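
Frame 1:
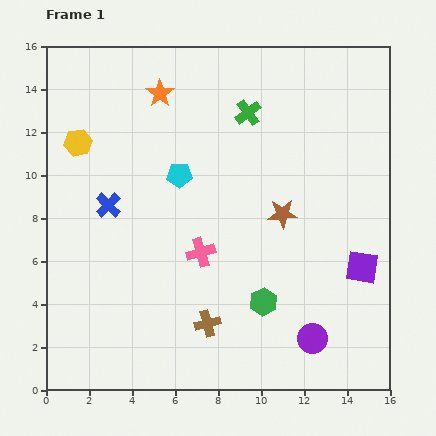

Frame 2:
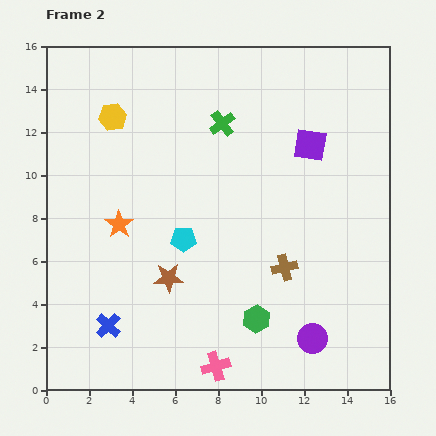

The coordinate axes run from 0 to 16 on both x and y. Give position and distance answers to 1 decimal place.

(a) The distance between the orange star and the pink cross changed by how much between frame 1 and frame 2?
+0.4

Distance in frame 1: 7.6. Distance in frame 2: 8.0.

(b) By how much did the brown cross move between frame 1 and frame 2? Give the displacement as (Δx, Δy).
(3.6, 2.6)

The brown cross was at (7.5, 3.1) in frame 1 and (11.1, 5.7) in frame 2.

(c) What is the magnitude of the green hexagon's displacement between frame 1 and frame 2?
0.9

The green hexagon moved from (10.1, 4.1) to (9.8, 3.3), a distance of √(0.3² + 0.8²) ≈ 0.9.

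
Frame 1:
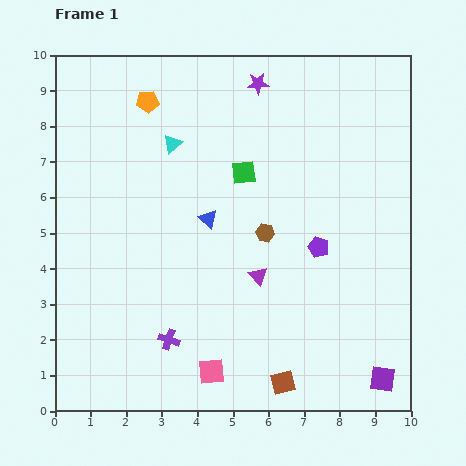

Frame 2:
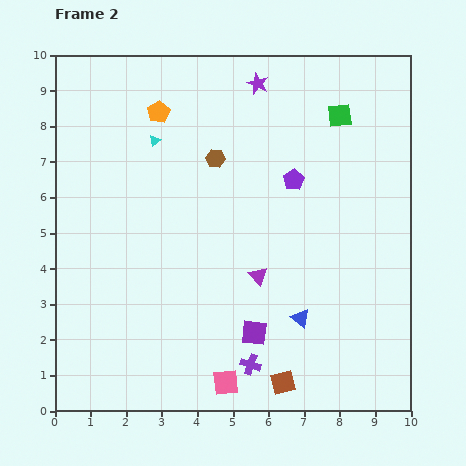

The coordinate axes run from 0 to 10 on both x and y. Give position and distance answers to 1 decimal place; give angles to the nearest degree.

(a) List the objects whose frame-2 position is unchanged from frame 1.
the purple star, the brown square, the purple triangle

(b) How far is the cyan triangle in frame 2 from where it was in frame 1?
0.5

The cyan triangle moved from (3.3, 7.5) to (2.8, 7.6), a distance of √(0.5² + 0.1²) ≈ 0.5.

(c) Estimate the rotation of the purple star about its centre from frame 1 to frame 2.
27° clockwise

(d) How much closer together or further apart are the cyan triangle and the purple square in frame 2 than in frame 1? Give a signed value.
-2.8

Distance in frame 1: 8.9. Distance in frame 2: 6.1.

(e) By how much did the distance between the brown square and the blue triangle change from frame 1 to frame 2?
-3.2

Distance in frame 1: 5.1. Distance in frame 2: 1.9.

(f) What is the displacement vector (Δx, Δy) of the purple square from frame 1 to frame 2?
(-3.6, 1.3)

The purple square was at (9.2, 0.9) in frame 1 and (5.6, 2.2) in frame 2.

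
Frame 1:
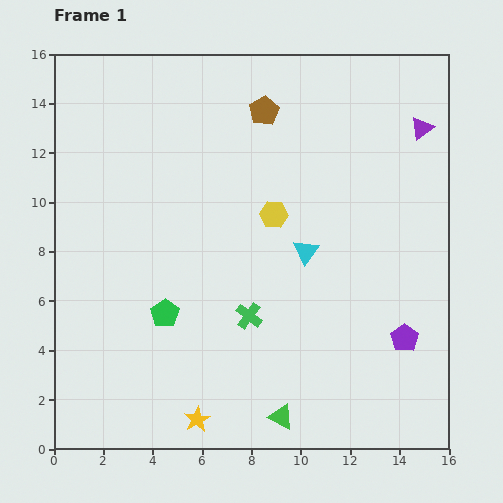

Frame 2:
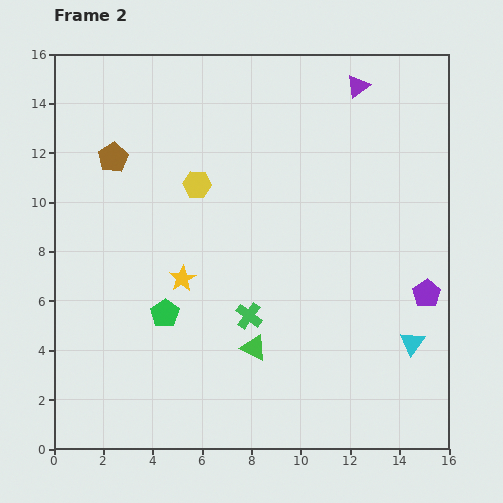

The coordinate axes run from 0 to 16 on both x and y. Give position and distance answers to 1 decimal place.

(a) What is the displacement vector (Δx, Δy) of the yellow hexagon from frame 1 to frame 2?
(-3.1, 1.2)

The yellow hexagon was at (8.9, 9.5) in frame 1 and (5.8, 10.7) in frame 2.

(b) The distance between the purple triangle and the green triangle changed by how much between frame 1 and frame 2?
-1.6

Distance in frame 1: 13.0. Distance in frame 2: 11.4.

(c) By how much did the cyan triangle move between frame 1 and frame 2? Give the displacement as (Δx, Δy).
(4.3, -3.7)

The cyan triangle was at (10.2, 8.0) in frame 1 and (14.5, 4.3) in frame 2.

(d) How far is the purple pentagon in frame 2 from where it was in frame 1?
2.0

The purple pentagon moved from (14.2, 4.5) to (15.1, 6.3), a distance of √(0.9² + 1.8²) ≈ 2.0.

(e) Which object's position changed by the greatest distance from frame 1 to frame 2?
the brown pentagon

(moved 6.4; next 5.7)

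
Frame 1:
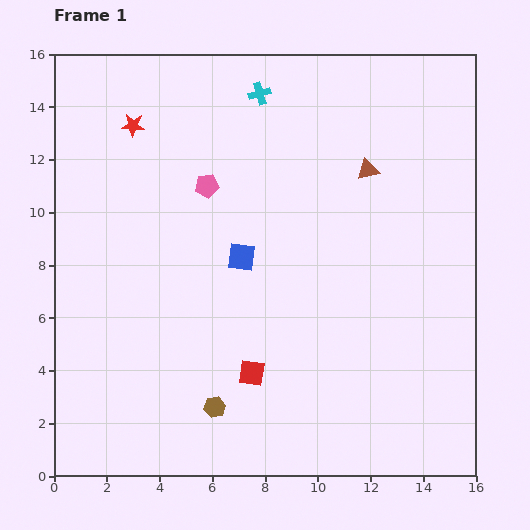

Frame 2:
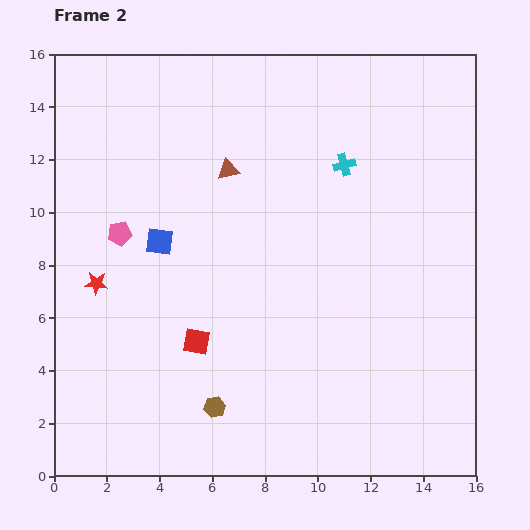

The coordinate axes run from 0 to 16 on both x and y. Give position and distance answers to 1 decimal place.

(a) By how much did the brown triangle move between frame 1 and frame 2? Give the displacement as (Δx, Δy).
(-5.3, 0.0)

The brown triangle was at (11.9, 11.6) in frame 1 and (6.6, 11.6) in frame 2.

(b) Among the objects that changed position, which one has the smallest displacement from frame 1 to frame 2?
the red square

(moved 2.4)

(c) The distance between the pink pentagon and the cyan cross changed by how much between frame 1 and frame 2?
+4.9

Distance in frame 1: 4.0. Distance in frame 2: 8.9.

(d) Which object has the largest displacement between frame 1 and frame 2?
the red star

(moved 6.2; next 5.3)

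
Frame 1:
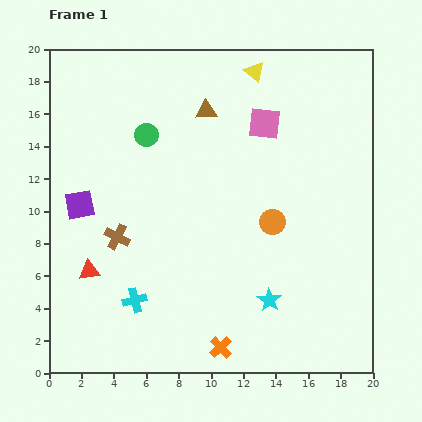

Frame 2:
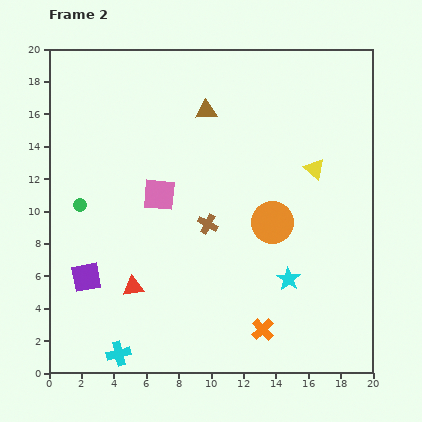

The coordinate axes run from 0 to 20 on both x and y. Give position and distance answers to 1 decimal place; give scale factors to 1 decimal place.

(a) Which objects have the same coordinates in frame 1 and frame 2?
the orange circle, the brown triangle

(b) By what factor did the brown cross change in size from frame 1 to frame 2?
0.8×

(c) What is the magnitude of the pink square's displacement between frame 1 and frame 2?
7.8

The pink square moved from (13.3, 15.4) to (6.8, 11.0), a distance of √(6.5² + 4.4²) ≈ 7.8.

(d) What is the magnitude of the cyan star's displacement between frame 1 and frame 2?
1.8

The cyan star moved from (13.6, 4.5) to (14.8, 5.8), a distance of √(1.2² + 1.3²) ≈ 1.8.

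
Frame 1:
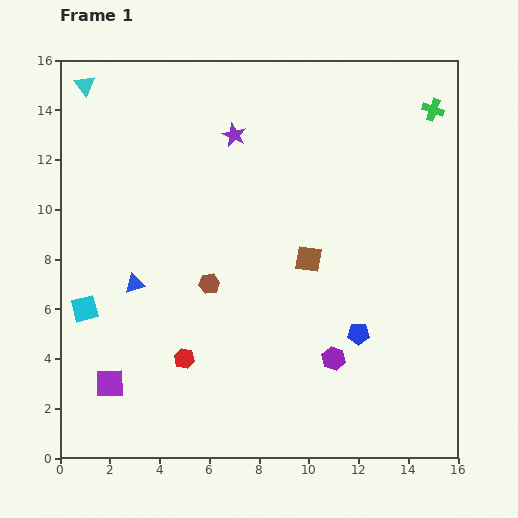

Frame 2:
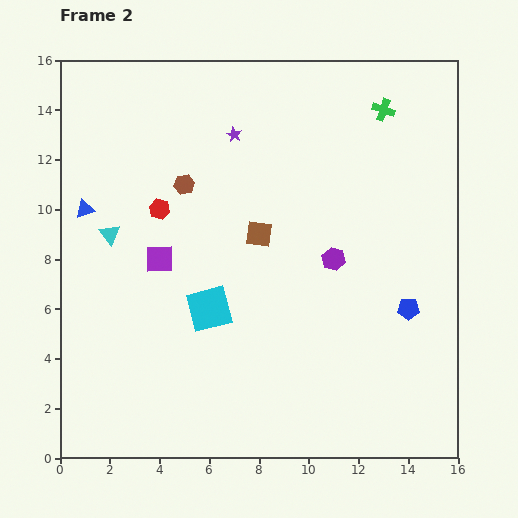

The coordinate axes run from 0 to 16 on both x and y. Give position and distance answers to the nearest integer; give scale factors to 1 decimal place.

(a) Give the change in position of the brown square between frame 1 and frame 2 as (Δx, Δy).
(-2, 1)

The brown square was at (10, 8) in frame 1 and (8, 9) in frame 2.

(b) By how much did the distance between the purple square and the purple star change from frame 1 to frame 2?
-5

Distance in frame 1: 11. Distance in frame 2: 6.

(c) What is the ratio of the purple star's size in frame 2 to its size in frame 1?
0.6×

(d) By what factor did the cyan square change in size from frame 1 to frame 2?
1.7×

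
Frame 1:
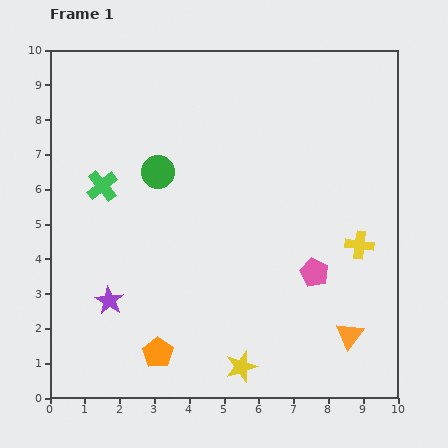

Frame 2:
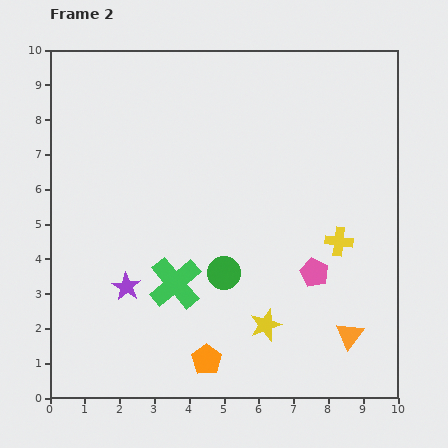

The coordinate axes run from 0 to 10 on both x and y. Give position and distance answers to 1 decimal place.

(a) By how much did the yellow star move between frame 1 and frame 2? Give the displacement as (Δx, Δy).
(0.7, 1.2)

The yellow star was at (5.5, 0.9) in frame 1 and (6.2, 2.1) in frame 2.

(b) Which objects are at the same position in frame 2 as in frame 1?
the orange triangle, the pink pentagon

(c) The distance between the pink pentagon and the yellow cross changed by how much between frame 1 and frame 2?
-0.4

Distance in frame 1: 1.5. Distance in frame 2: 1.1.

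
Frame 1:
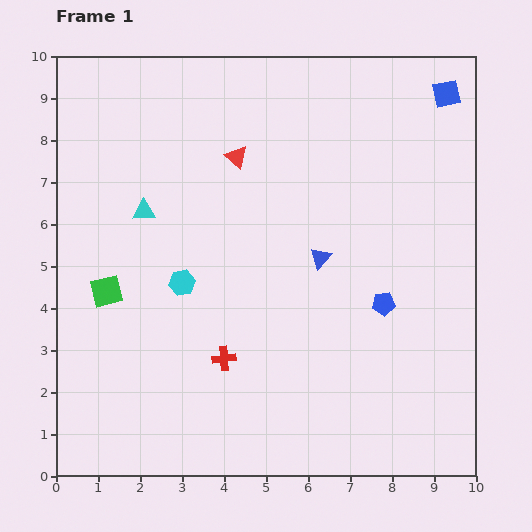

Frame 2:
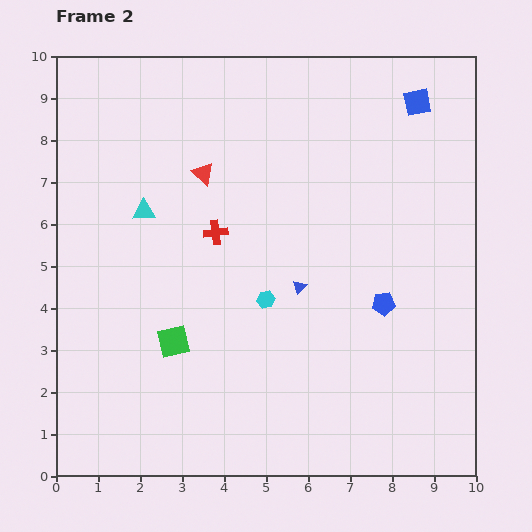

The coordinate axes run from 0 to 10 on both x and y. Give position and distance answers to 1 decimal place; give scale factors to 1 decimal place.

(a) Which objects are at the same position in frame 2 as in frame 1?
the cyan triangle, the blue pentagon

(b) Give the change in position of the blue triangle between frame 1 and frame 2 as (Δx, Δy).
(-0.5, -0.7)

The blue triangle was at (6.3, 5.2) in frame 1 and (5.8, 4.5) in frame 2.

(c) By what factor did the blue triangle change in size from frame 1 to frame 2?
0.6×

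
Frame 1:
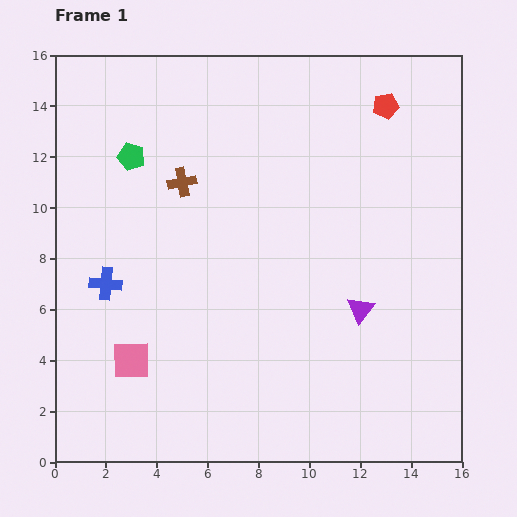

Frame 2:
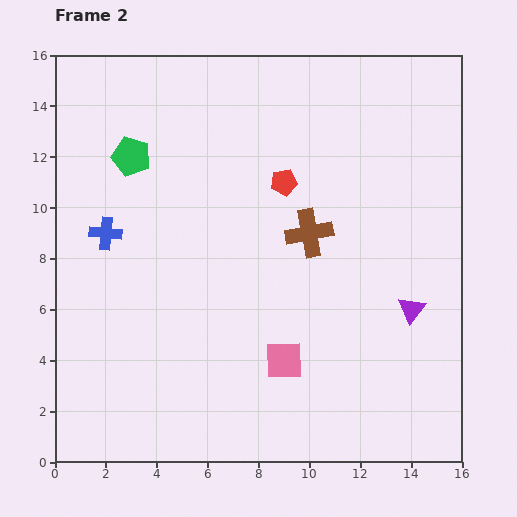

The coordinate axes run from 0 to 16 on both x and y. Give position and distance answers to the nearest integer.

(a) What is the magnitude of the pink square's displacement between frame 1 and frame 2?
6

The pink square moved from (3, 4) to (9, 4), a distance of √(6² + 0²) ≈ 6.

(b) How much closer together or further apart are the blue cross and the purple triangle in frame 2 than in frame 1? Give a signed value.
+2

Distance in frame 1: 10. Distance in frame 2: 12.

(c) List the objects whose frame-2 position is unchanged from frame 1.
the green pentagon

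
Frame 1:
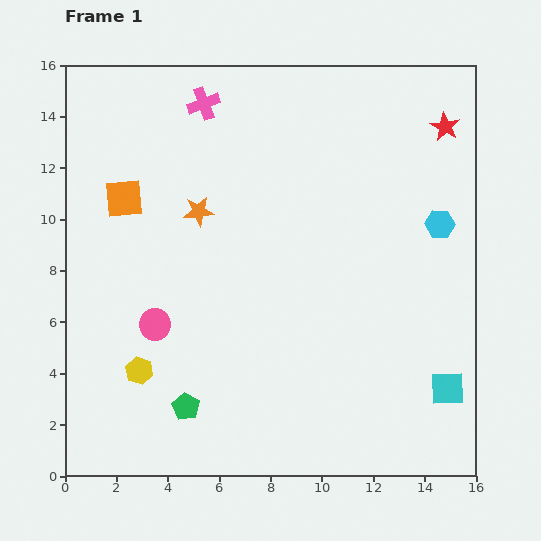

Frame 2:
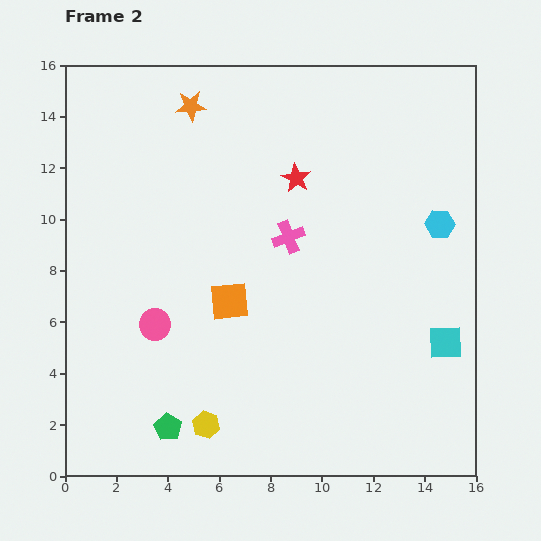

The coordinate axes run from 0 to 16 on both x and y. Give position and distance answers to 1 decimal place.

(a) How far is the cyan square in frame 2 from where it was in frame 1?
1.8

The cyan square moved from (14.9, 3.4) to (14.8, 5.2), a distance of √(0.1² + 1.8²) ≈ 1.8.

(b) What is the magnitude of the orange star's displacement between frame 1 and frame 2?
4.1

The orange star moved from (5.2, 10.3) to (4.9, 14.4), a distance of √(0.3² + 4.1²) ≈ 4.1.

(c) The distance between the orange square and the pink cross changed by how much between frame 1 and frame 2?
-1.4

Distance in frame 1: 4.8. Distance in frame 2: 3.4.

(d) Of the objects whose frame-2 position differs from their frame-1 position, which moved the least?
the green pentagon

(moved 1.1)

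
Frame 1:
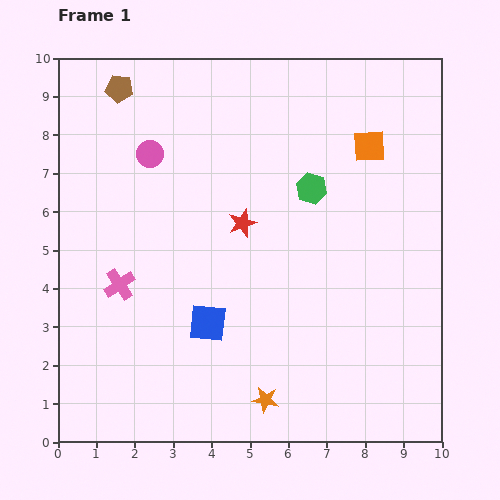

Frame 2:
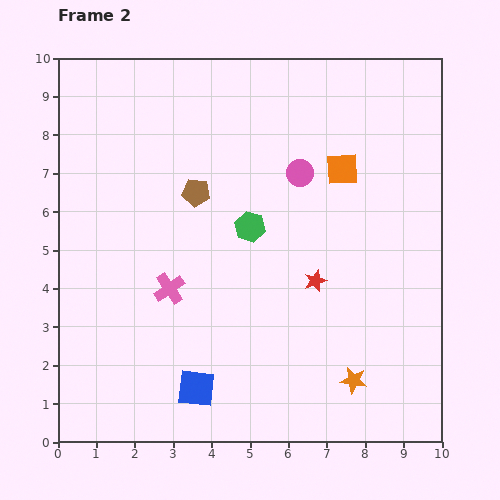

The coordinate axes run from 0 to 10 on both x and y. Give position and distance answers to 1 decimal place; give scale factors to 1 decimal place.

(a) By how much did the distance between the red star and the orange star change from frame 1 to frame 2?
-1.8

Distance in frame 1: 4.6. Distance in frame 2: 2.8.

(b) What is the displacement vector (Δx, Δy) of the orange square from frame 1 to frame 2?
(-0.7, -0.6)

The orange square was at (8.1, 7.7) in frame 1 and (7.4, 7.1) in frame 2.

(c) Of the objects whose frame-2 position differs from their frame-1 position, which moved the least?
the orange square

(moved 0.9)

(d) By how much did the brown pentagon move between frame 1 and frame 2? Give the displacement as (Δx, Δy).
(2.0, -2.7)

The brown pentagon was at (1.6, 9.2) in frame 1 and (3.6, 6.5) in frame 2.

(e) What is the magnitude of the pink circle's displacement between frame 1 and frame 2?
3.9

The pink circle moved from (2.4, 7.5) to (6.3, 7.0), a distance of √(3.9² + 0.5²) ≈ 3.9.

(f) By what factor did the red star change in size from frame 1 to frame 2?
0.8×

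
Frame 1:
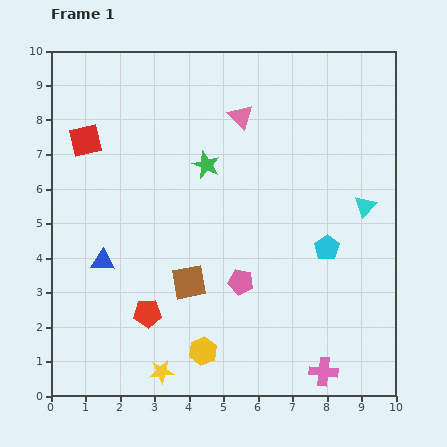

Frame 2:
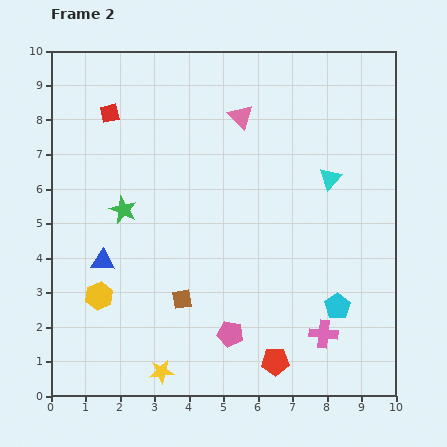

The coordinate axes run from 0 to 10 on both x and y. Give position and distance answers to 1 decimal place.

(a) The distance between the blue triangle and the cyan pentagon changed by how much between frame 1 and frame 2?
+0.4

Distance in frame 1: 6.5. Distance in frame 2: 6.9.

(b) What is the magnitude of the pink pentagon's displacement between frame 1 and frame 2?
1.5

The pink pentagon moved from (5.5, 3.3) to (5.2, 1.8), a distance of √(0.3² + 1.5²) ≈ 1.5.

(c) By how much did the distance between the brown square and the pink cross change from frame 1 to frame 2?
-0.5

Distance in frame 1: 4.7. Distance in frame 2: 4.2.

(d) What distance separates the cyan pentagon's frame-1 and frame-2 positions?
1.7

The cyan pentagon moved from (8.0, 4.3) to (8.3, 2.6), a distance of √(0.3² + 1.7²) ≈ 1.7.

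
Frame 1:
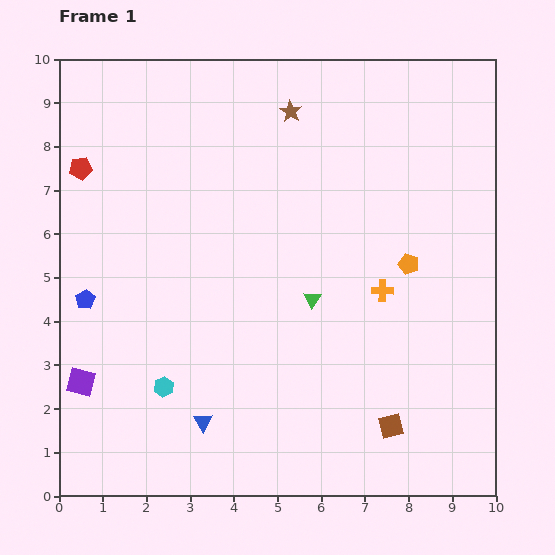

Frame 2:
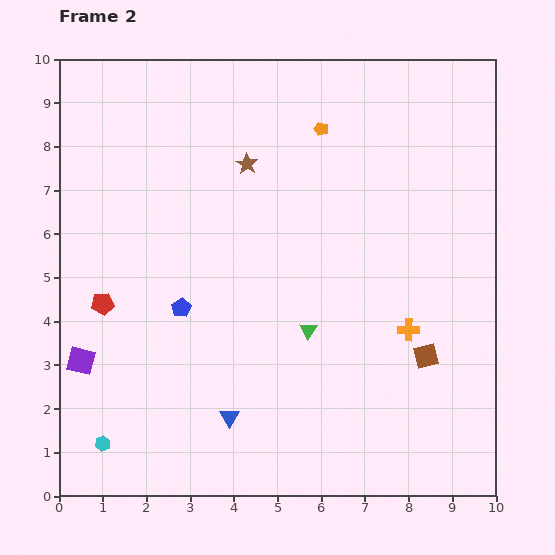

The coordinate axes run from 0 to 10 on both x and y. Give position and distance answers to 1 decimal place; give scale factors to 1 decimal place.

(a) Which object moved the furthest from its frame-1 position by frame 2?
the orange pentagon

(moved 3.7; next 3.1)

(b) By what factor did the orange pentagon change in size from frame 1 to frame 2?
0.7×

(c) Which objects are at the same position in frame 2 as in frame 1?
none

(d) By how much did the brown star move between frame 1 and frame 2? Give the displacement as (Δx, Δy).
(-1.0, -1.2)

The brown star was at (5.3, 8.8) in frame 1 and (4.3, 7.6) in frame 2.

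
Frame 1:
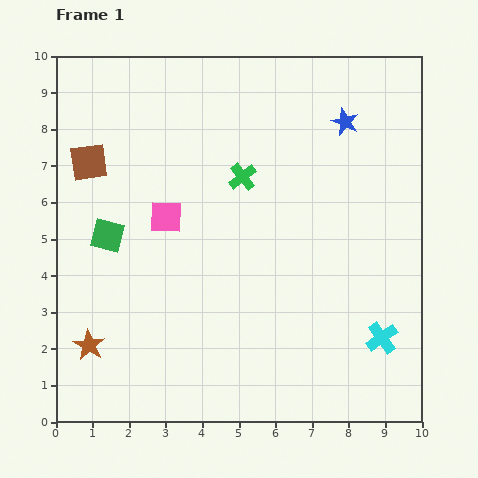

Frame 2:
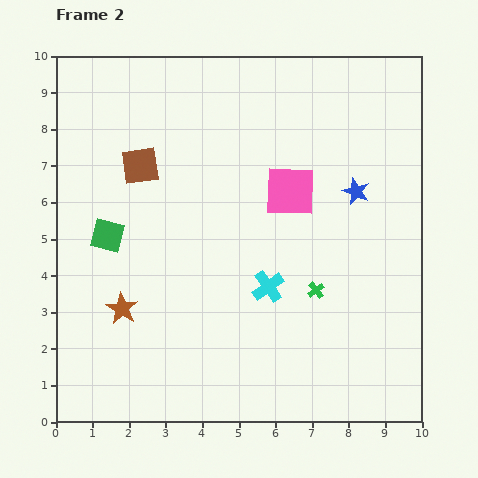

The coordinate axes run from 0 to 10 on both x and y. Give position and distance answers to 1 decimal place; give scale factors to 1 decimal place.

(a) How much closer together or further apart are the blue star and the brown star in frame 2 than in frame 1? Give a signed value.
-2.1

Distance in frame 1: 9.3. Distance in frame 2: 7.2.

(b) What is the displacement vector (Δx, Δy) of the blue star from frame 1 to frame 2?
(0.3, -1.9)

The blue star was at (7.9, 8.2) in frame 1 and (8.2, 6.3) in frame 2.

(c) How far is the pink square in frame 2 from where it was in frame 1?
3.5

The pink square moved from (3.0, 5.6) to (6.4, 6.3), a distance of √(3.4² + 0.7²) ≈ 3.5.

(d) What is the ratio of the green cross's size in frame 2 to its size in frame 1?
0.6×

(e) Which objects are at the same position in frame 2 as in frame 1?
the green square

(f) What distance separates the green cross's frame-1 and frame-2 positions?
3.7

The green cross moved from (5.1, 6.7) to (7.1, 3.6), a distance of √(2.0² + 3.1²) ≈ 3.7.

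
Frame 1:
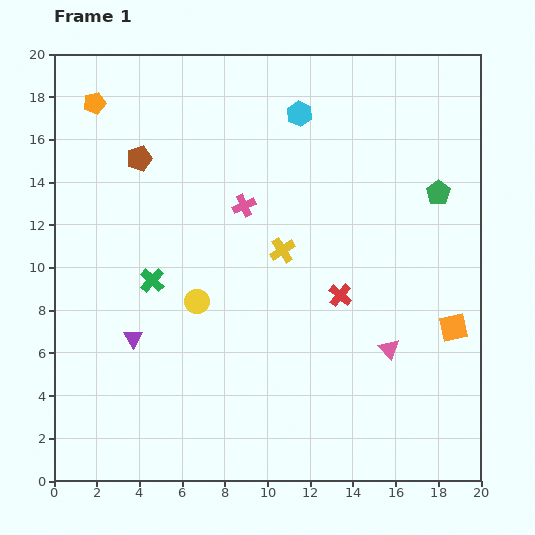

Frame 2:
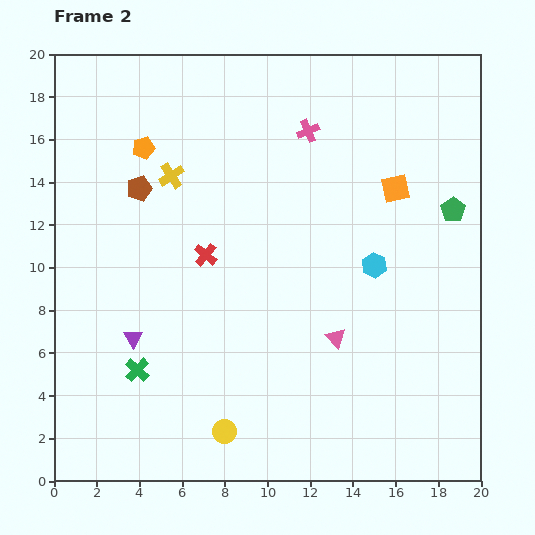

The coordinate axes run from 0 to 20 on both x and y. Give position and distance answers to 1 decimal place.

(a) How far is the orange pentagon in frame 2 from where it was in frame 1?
3.1

The orange pentagon moved from (1.9, 17.7) to (4.2, 15.6), a distance of √(2.3² + 2.1²) ≈ 3.1.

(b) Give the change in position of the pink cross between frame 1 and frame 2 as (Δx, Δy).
(3.0, 3.5)

The pink cross was at (8.9, 12.9) in frame 1 and (11.9, 16.4) in frame 2.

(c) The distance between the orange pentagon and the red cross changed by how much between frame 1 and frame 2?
-8.8

Distance in frame 1: 14.6. Distance in frame 2: 5.8.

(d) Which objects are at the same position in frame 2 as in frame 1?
the purple triangle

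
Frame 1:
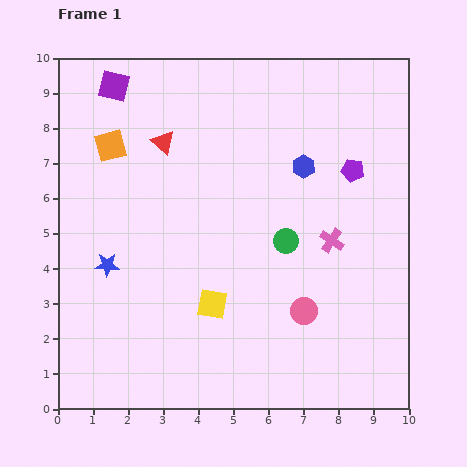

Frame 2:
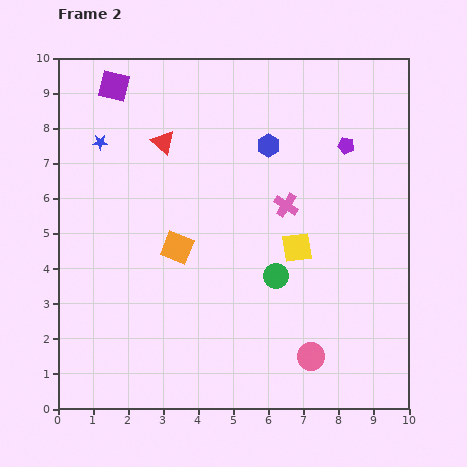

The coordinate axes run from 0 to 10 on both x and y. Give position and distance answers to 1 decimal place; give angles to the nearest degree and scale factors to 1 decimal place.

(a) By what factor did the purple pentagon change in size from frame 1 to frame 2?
0.7×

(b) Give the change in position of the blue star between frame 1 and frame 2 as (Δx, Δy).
(-0.2, 3.5)

The blue star was at (1.4, 4.1) in frame 1 and (1.2, 7.6) in frame 2.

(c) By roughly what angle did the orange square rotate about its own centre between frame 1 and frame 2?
36° clockwise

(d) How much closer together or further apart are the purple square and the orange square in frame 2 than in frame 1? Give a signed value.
+3.2

Distance in frame 1: 1.7. Distance in frame 2: 4.9.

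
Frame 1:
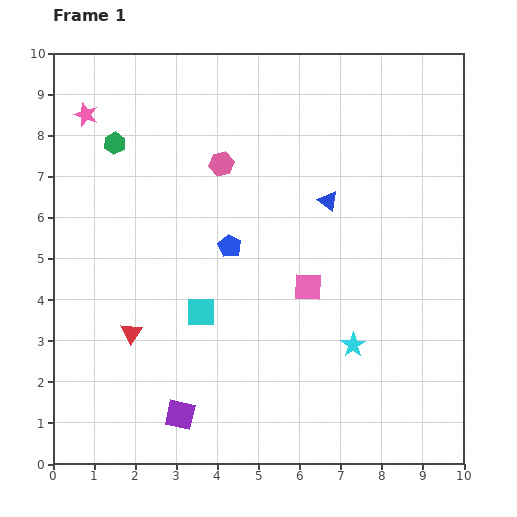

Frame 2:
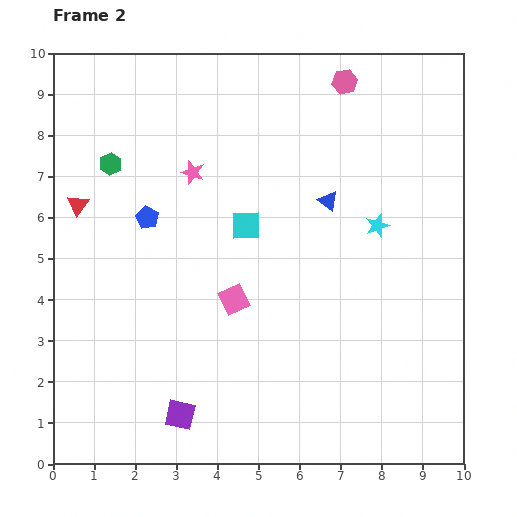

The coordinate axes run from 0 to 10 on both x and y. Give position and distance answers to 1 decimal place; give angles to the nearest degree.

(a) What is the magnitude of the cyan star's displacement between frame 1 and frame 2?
3.0

The cyan star moved from (7.3, 2.9) to (7.9, 5.8), a distance of √(0.6² + 2.9²) ≈ 3.0.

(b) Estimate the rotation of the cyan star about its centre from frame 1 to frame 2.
16° clockwise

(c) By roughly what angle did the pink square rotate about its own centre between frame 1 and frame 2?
27° counter-clockwise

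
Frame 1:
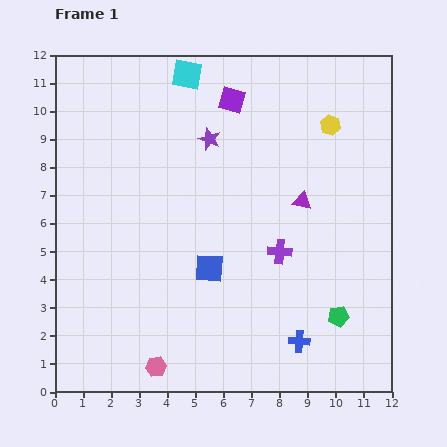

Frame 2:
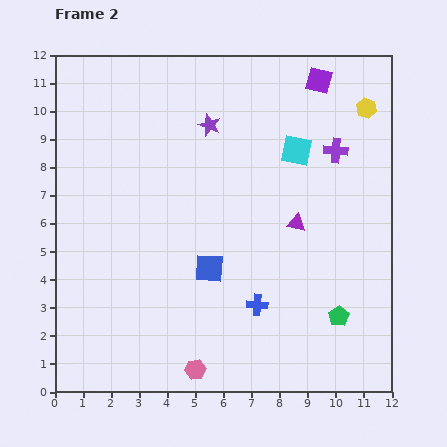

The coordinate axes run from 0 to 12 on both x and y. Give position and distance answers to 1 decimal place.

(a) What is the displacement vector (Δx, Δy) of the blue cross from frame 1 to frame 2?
(-1.5, 1.3)

The blue cross was at (8.7, 1.8) in frame 1 and (7.2, 3.1) in frame 2.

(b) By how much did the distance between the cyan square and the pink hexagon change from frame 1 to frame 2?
-1.9

Distance in frame 1: 10.5. Distance in frame 2: 8.6.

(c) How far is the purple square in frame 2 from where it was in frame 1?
3.2

The purple square moved from (6.3, 10.4) to (9.4, 11.1), a distance of √(3.1² + 0.7²) ≈ 3.2.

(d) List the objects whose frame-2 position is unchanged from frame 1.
the blue square, the green pentagon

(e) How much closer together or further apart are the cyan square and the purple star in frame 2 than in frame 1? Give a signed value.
+0.8

Distance in frame 1: 2.4. Distance in frame 2: 3.2.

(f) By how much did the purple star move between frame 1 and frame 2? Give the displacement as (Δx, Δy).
(0.0, 0.5)

The purple star was at (5.5, 9.0) in frame 1 and (5.5, 9.5) in frame 2.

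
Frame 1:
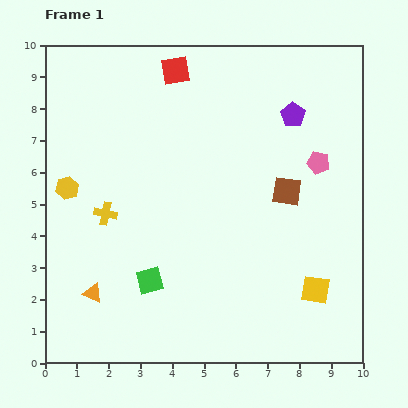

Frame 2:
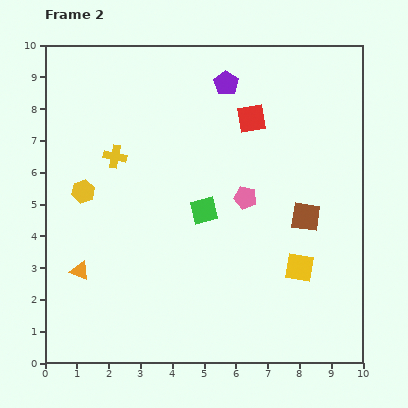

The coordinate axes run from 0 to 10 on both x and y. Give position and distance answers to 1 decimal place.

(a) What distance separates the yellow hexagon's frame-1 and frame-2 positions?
0.5

The yellow hexagon moved from (0.7, 5.5) to (1.2, 5.4), a distance of √(0.5² + 0.1²) ≈ 0.5.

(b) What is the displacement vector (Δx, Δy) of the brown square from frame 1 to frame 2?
(0.6, -0.8)

The brown square was at (7.6, 5.4) in frame 1 and (8.2, 4.6) in frame 2.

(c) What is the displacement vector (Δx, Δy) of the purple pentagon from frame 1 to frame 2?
(-2.1, 1.0)

The purple pentagon was at (7.8, 7.8) in frame 1 and (5.7, 8.8) in frame 2.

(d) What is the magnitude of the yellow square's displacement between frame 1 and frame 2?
0.9

The yellow square moved from (8.5, 2.3) to (8.0, 3.0), a distance of √(0.5² + 0.7²) ≈ 0.9.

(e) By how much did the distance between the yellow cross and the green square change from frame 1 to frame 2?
+0.8

Distance in frame 1: 2.5. Distance in frame 2: 3.3.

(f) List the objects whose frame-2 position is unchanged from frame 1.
none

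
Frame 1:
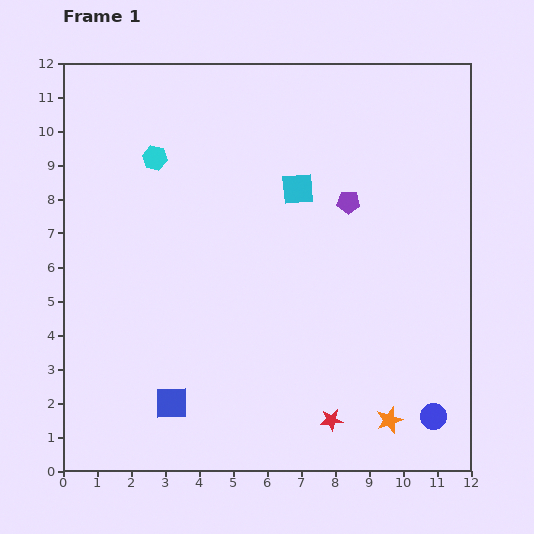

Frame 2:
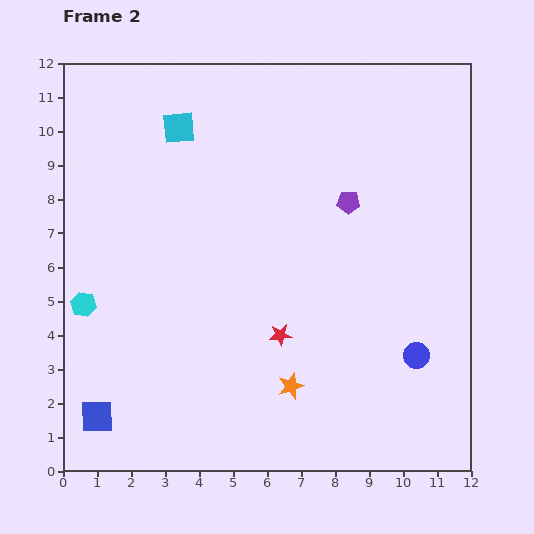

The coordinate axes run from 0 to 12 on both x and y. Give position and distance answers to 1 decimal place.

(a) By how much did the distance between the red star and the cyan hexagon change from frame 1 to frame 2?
-3.4

Distance in frame 1: 9.3. Distance in frame 2: 5.9.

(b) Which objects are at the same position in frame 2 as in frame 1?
the purple pentagon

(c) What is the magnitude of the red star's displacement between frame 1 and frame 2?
2.9

The red star moved from (7.9, 1.5) to (6.4, 4.0), a distance of √(1.5² + 2.5²) ≈ 2.9.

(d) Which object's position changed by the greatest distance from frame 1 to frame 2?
the cyan hexagon

(moved 4.8; next 3.9)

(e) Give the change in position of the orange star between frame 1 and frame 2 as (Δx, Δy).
(-2.9, 1.0)

The orange star was at (9.6, 1.5) in frame 1 and (6.7, 2.5) in frame 2.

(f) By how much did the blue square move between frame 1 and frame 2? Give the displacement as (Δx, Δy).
(-2.2, -0.4)

The blue square was at (3.2, 2.0) in frame 1 and (1.0, 1.6) in frame 2.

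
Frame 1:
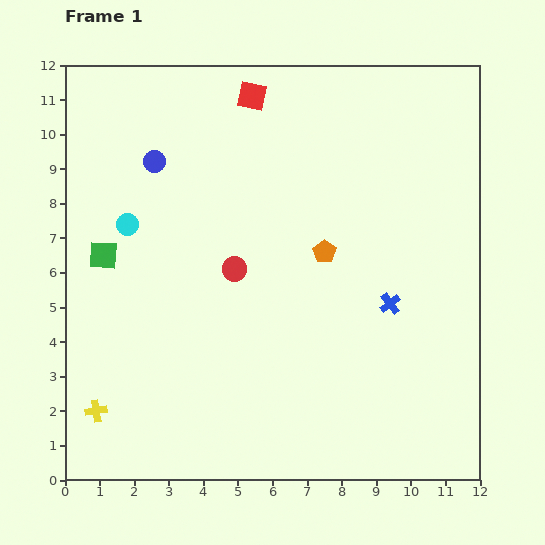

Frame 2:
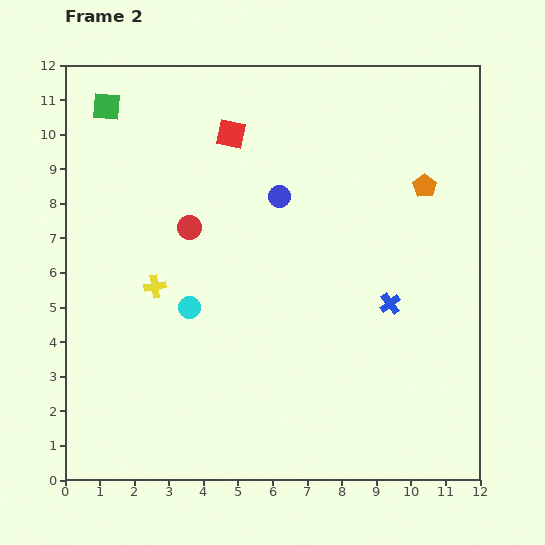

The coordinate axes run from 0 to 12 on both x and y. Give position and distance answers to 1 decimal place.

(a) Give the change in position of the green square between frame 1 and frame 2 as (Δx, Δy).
(0.1, 4.3)

The green square was at (1.1, 6.5) in frame 1 and (1.2, 10.8) in frame 2.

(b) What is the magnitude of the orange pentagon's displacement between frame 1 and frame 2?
3.5

The orange pentagon moved from (7.5, 6.6) to (10.4, 8.5), a distance of √(2.9² + 1.9²) ≈ 3.5.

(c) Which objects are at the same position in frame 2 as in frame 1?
the blue cross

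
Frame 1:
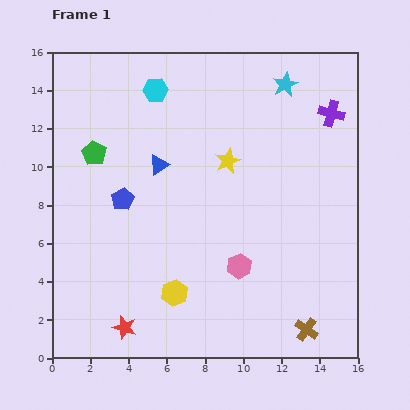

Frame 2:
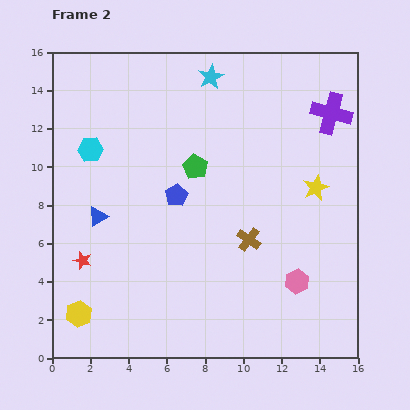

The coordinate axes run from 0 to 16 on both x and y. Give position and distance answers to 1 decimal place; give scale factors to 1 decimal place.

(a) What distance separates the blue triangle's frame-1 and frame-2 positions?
4.2

The blue triangle moved from (5.6, 10.1) to (2.4, 7.4), a distance of √(3.2² + 2.7²) ≈ 4.2.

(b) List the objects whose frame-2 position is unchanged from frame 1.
the purple cross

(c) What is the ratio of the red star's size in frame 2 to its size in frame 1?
0.8×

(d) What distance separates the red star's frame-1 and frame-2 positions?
4.1

The red star moved from (3.8, 1.6) to (1.6, 5.1), a distance of √(2.2² + 3.5²) ≈ 4.1.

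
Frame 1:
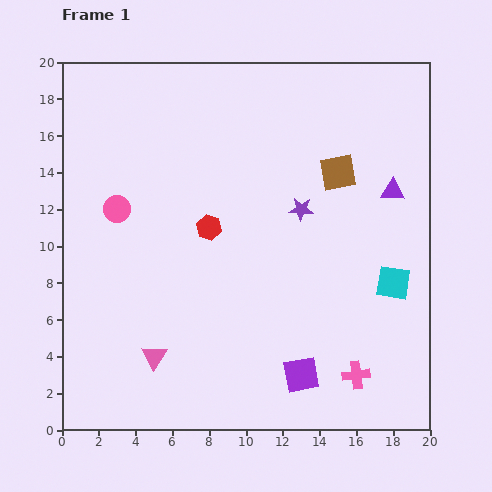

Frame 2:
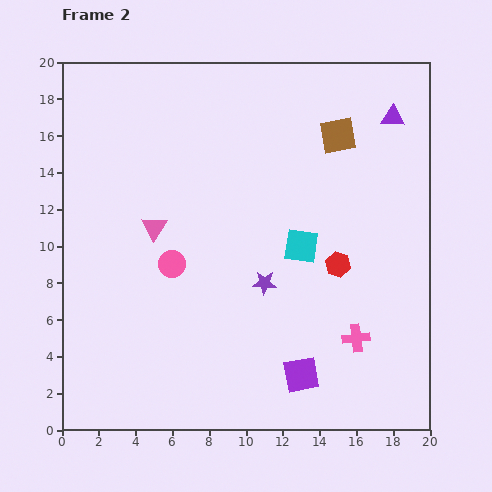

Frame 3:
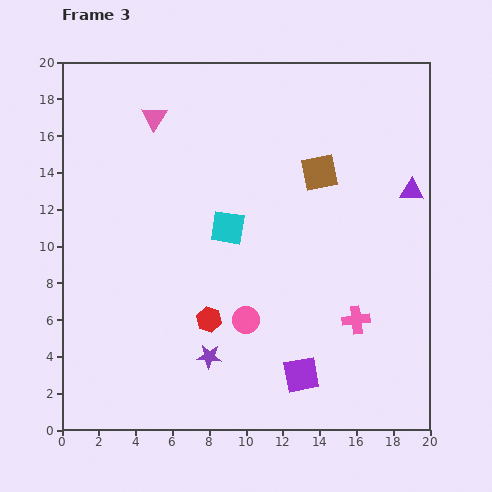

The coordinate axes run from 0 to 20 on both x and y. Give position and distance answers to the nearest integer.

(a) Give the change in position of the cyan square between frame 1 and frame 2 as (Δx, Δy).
(-5, 2)

The cyan square was at (18, 8) in frame 1 and (13, 10) in frame 2.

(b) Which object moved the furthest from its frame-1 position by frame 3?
the pink triangle

(moved 13; next 9)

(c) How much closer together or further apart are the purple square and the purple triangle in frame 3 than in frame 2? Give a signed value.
-3

Distance in frame 2: 15. Distance in frame 3: 12.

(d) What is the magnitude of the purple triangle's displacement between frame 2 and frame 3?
4

The purple triangle moved from (18, 17) to (19, 13), a distance of √(1² + 4²) ≈ 4.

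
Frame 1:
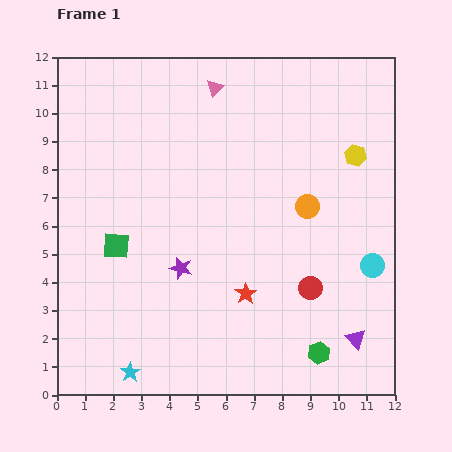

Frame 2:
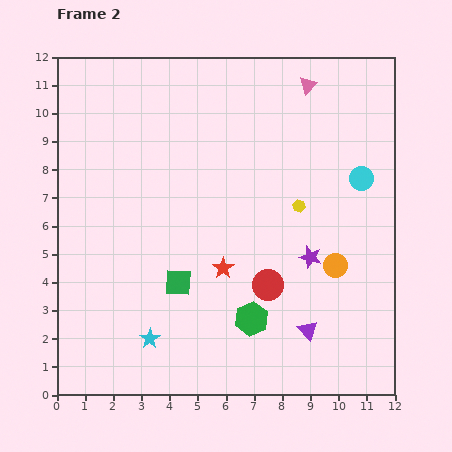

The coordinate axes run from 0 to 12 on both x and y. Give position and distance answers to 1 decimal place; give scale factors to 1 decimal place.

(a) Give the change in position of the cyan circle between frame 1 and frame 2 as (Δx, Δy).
(-0.4, 3.1)

The cyan circle was at (11.2, 4.6) in frame 1 and (10.8, 7.7) in frame 2.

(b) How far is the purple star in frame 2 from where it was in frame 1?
4.6

The purple star moved from (4.4, 4.5) to (9.0, 4.9), a distance of √(4.6² + 0.4²) ≈ 4.6.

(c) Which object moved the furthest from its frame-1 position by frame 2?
the purple star

(moved 4.6; next 3.3)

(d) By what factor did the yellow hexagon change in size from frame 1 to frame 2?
0.6×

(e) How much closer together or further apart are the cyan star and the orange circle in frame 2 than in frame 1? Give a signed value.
-1.5

Distance in frame 1: 8.6. Distance in frame 2: 7.1.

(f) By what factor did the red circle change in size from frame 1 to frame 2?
1.3×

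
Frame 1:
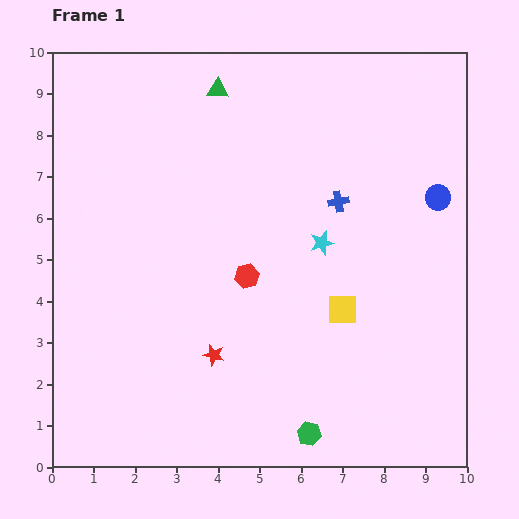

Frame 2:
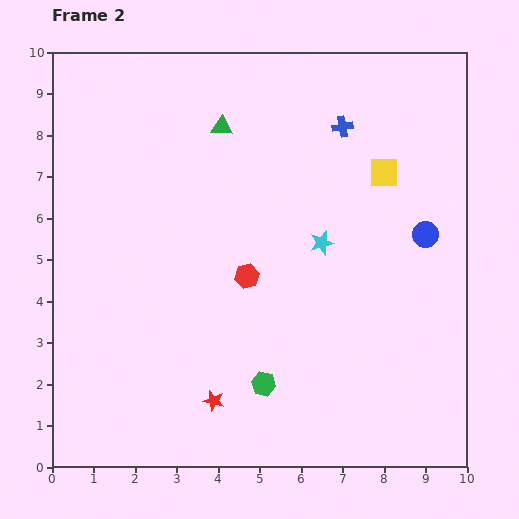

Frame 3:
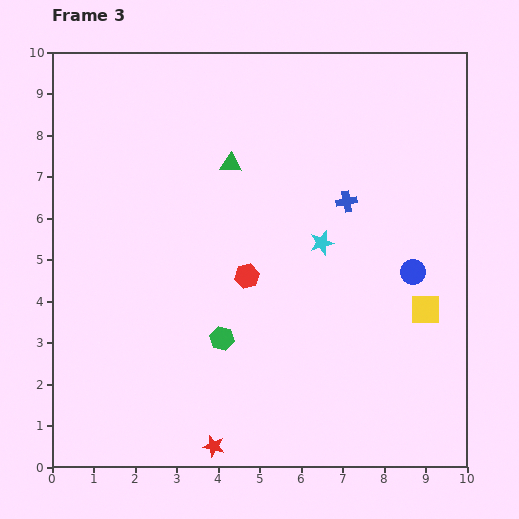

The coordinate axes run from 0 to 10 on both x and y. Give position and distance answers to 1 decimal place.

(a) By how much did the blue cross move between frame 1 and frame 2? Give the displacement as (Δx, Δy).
(0.1, 1.8)

The blue cross was at (6.9, 6.4) in frame 1 and (7.0, 8.2) in frame 2.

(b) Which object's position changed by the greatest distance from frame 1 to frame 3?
the green hexagon

(moved 3.1; next 2.2)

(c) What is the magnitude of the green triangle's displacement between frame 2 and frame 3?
0.9

The green triangle moved from (4.1, 8.2) to (4.3, 7.3), a distance of √(0.2² + 0.9²) ≈ 0.9.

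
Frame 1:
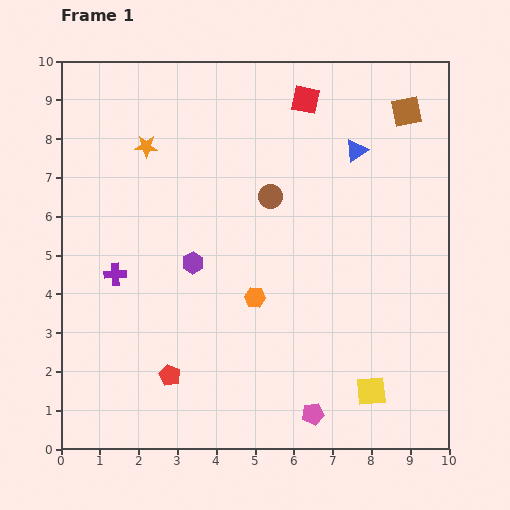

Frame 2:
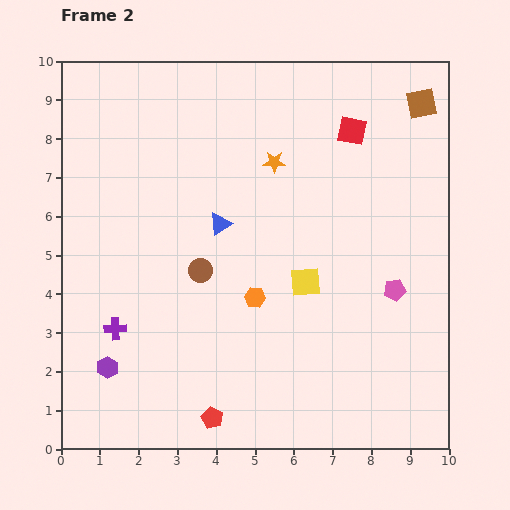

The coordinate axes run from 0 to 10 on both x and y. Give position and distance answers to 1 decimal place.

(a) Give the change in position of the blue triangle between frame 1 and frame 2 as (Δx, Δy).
(-3.5, -1.9)

The blue triangle was at (7.6, 7.7) in frame 1 and (4.1, 5.8) in frame 2.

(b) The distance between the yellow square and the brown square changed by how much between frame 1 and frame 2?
-1.8

Distance in frame 1: 7.3. Distance in frame 2: 5.5.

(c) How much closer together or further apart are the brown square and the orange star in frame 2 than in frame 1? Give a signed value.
-2.7

Distance in frame 1: 6.8. Distance in frame 2: 4.1.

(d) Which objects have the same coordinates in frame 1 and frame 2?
the orange hexagon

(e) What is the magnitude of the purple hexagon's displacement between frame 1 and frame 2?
3.5

The purple hexagon moved from (3.4, 4.8) to (1.2, 2.1), a distance of √(2.2² + 2.7²) ≈ 3.5.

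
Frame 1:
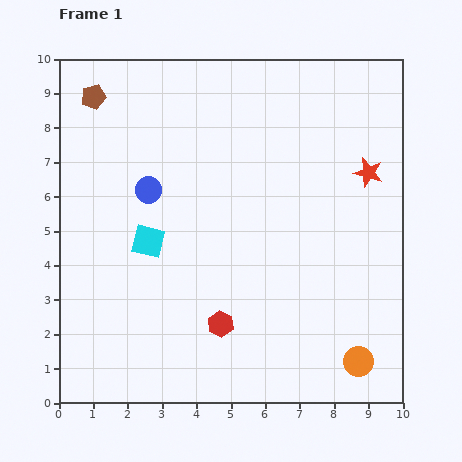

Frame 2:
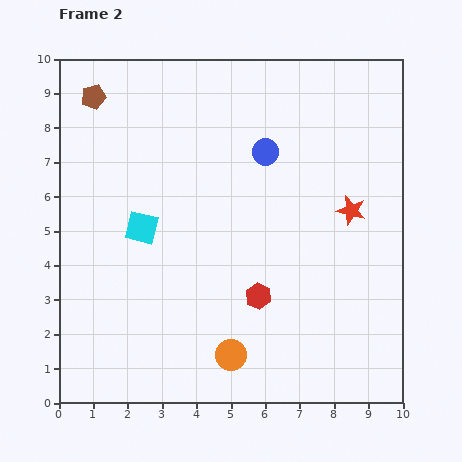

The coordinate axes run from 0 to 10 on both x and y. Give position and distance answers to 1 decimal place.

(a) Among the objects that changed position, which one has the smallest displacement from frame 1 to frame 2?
the cyan square

(moved 0.4)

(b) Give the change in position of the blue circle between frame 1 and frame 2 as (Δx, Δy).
(3.4, 1.1)

The blue circle was at (2.6, 6.2) in frame 1 and (6.0, 7.3) in frame 2.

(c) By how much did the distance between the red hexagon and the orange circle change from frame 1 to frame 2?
-2.2

Distance in frame 1: 4.1. Distance in frame 2: 1.9.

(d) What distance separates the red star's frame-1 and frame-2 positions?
1.2

The red star moved from (9.0, 6.7) to (8.5, 5.6), a distance of √(0.5² + 1.1²) ≈ 1.2.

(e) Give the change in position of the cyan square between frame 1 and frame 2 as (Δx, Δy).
(-0.2, 0.4)

The cyan square was at (2.6, 4.7) in frame 1 and (2.4, 5.1) in frame 2.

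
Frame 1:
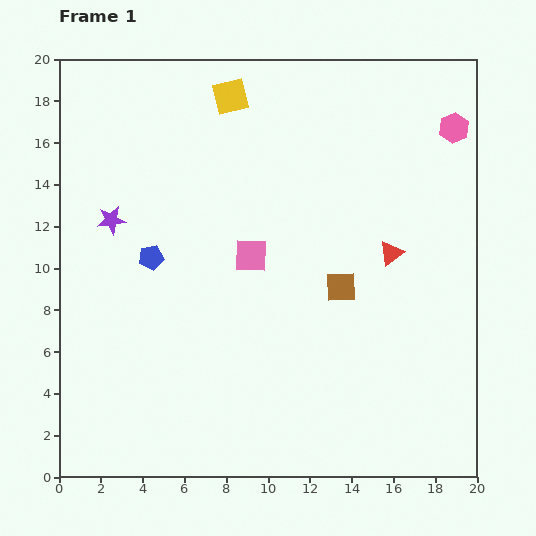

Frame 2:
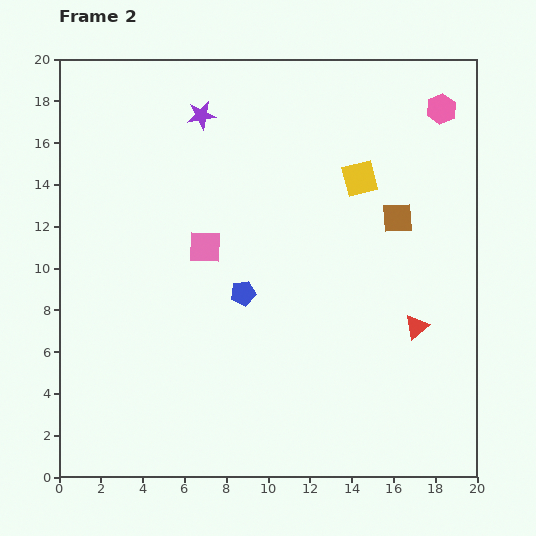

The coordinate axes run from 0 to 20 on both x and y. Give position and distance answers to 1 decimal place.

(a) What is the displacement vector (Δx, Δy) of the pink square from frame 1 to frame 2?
(-2.2, 0.4)

The pink square was at (9.2, 10.6) in frame 1 and (7.0, 11.0) in frame 2.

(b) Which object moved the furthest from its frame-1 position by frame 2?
the yellow square

(moved 7.3; next 6.6)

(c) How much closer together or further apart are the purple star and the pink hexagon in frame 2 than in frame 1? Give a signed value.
-5.5

Distance in frame 1: 17.0. Distance in frame 2: 11.5.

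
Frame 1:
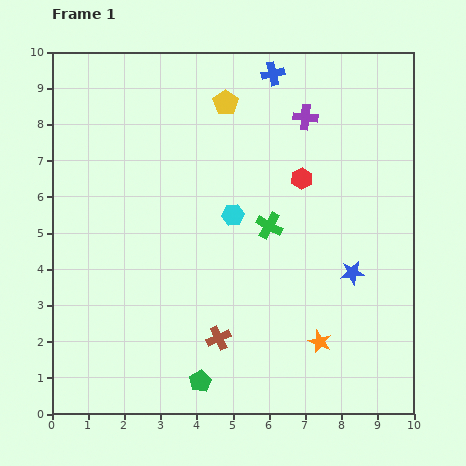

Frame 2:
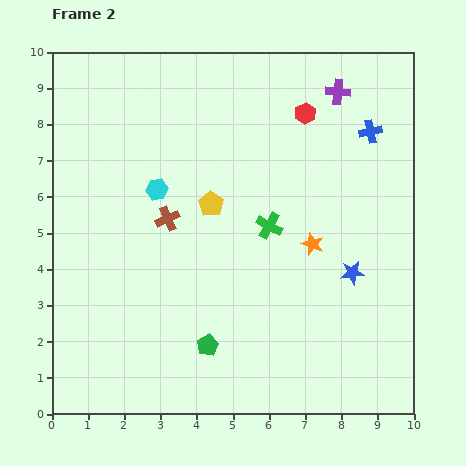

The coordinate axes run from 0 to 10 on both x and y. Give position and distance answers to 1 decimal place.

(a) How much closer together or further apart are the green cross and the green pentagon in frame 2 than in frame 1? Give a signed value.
-1.0

Distance in frame 1: 4.7. Distance in frame 2: 3.7.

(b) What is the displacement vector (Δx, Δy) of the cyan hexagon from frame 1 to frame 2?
(-2.1, 0.7)

The cyan hexagon was at (5.0, 5.5) in frame 1 and (2.9, 6.2) in frame 2.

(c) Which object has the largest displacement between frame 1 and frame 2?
the brown cross

(moved 3.6; next 3.1)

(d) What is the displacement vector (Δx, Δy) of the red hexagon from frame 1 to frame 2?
(0.1, 1.8)

The red hexagon was at (6.9, 6.5) in frame 1 and (7.0, 8.3) in frame 2.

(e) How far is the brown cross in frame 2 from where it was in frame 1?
3.6

The brown cross moved from (4.6, 2.1) to (3.2, 5.4), a distance of √(1.4² + 3.3²) ≈ 3.6.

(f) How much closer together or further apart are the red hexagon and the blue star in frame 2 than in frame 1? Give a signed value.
+1.6

Distance in frame 1: 3.0. Distance in frame 2: 4.6.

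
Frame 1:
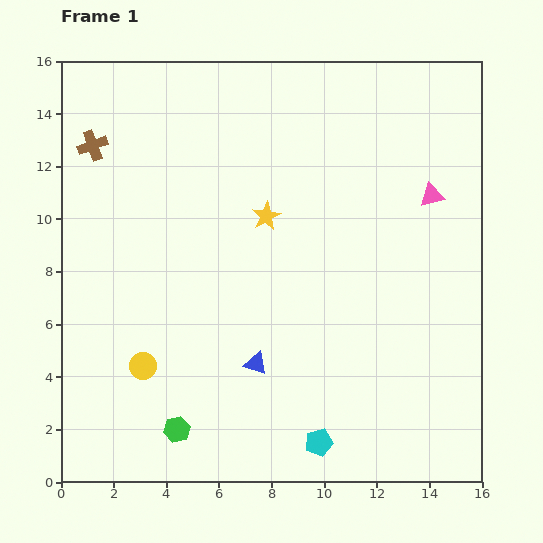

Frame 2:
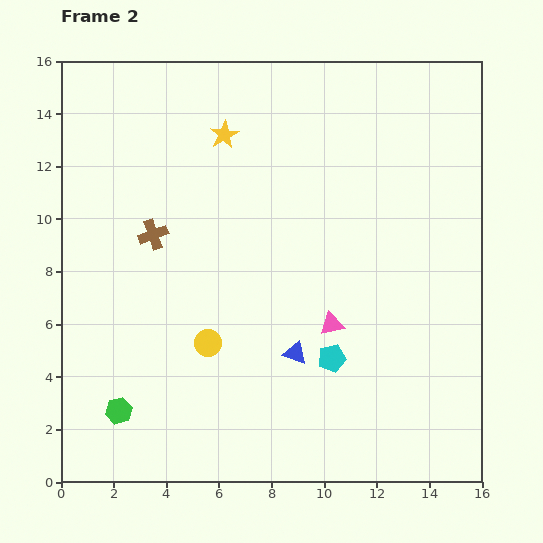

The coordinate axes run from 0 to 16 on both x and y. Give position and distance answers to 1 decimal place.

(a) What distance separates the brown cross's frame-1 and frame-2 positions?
4.1

The brown cross moved from (1.2, 12.8) to (3.5, 9.4), a distance of √(2.3² + 3.4²) ≈ 4.1.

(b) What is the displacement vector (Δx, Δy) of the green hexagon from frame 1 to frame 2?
(-2.2, 0.7)

The green hexagon was at (4.4, 2.0) in frame 1 and (2.2, 2.7) in frame 2.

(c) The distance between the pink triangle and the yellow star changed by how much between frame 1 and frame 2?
+1.9

Distance in frame 1: 6.4. Distance in frame 2: 8.3.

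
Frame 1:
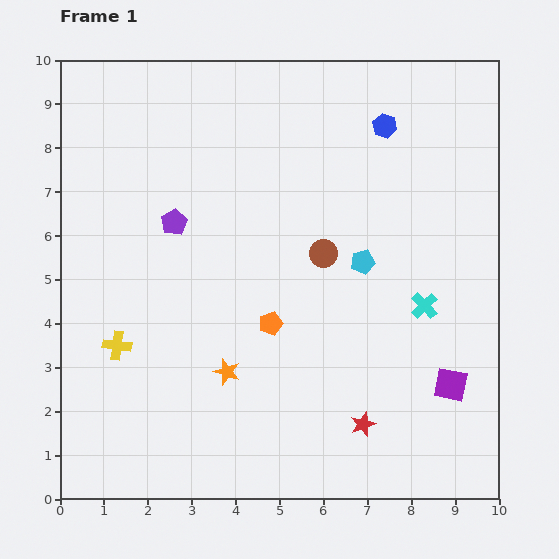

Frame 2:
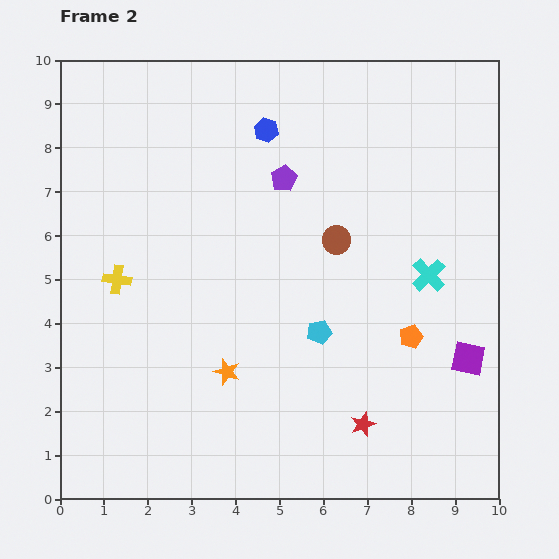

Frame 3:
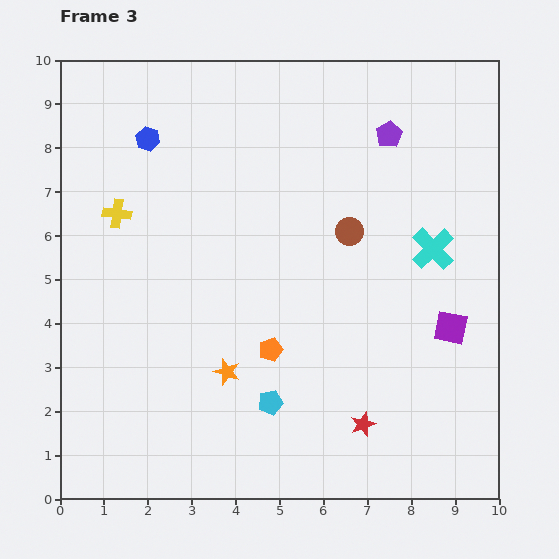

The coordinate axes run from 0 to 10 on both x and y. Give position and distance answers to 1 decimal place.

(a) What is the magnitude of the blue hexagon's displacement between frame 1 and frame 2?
2.7

The blue hexagon moved from (7.4, 8.5) to (4.7, 8.4), a distance of √(2.7² + 0.1²) ≈ 2.7.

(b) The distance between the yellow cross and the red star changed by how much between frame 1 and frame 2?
+0.6

Distance in frame 1: 5.9. Distance in frame 2: 6.5.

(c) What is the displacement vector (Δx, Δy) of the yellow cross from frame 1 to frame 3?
(0.0, 3.0)

The yellow cross was at (1.3, 3.5) in frame 1 and (1.3, 6.5) in frame 3.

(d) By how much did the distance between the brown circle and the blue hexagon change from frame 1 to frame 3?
+1.9

Distance in frame 1: 3.2. Distance in frame 3: 5.1.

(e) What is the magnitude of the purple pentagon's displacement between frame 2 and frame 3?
2.6

The purple pentagon moved from (5.1, 7.3) to (7.5, 8.3), a distance of √(2.4² + 1.0²) ≈ 2.6.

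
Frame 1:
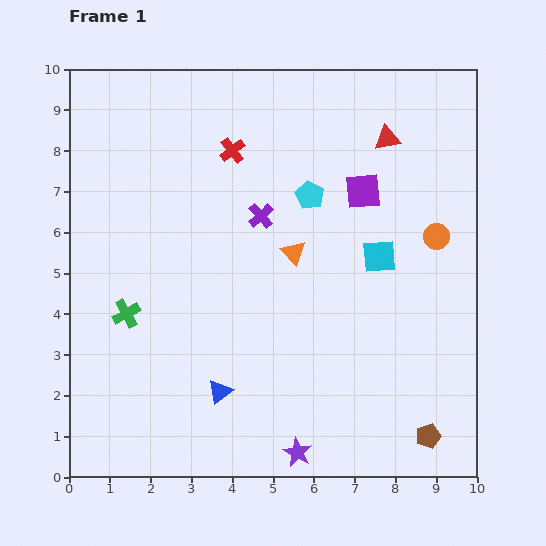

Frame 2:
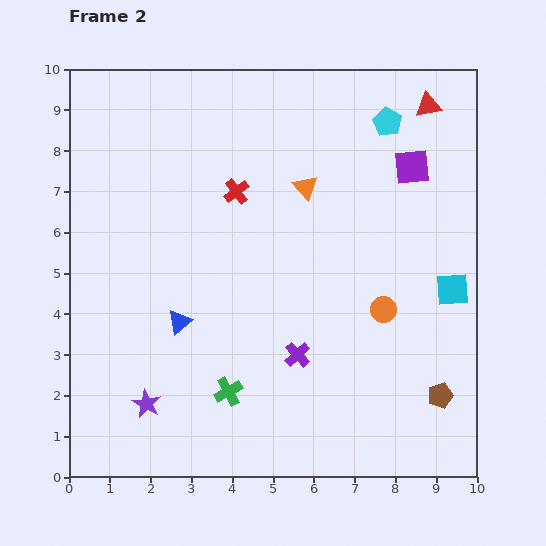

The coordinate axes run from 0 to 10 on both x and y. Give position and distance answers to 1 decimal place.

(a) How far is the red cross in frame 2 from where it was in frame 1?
1.0

The red cross moved from (4.0, 8.0) to (4.1, 7.0), a distance of √(0.1² + 1.0²) ≈ 1.0.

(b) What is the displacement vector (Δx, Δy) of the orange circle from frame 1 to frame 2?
(-1.3, -1.8)

The orange circle was at (9.0, 5.9) in frame 1 and (7.7, 4.1) in frame 2.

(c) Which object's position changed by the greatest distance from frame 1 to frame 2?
the purple star

(moved 3.9; next 3.5)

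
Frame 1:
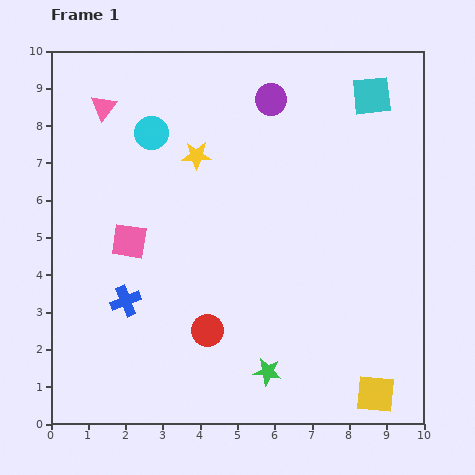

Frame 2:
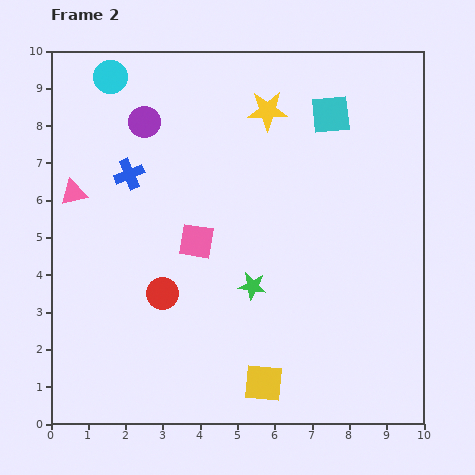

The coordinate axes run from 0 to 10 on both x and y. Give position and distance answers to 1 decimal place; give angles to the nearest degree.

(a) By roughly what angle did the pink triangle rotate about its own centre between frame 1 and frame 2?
39° clockwise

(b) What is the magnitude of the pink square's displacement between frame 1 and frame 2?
1.8

The pink square moved from (2.1, 4.9) to (3.9, 4.9), a distance of √(1.8² + 0.0²) ≈ 1.8.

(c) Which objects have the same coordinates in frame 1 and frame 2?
none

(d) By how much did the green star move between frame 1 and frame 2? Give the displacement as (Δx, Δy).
(-0.4, 2.3)

The green star was at (5.8, 1.4) in frame 1 and (5.4, 3.7) in frame 2.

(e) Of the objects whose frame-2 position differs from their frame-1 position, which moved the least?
the cyan square

(moved 1.2)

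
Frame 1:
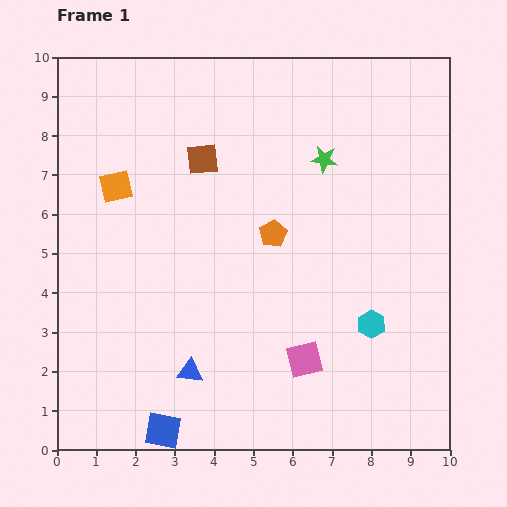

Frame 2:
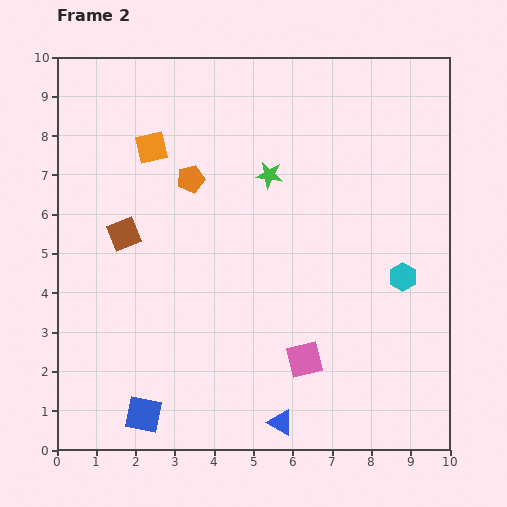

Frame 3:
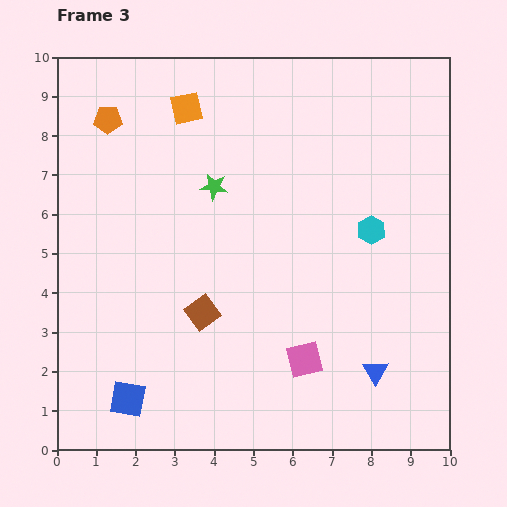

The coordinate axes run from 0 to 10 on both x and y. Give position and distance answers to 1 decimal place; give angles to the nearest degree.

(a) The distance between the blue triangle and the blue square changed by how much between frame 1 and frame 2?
+1.8

Distance in frame 1: 1.7. Distance in frame 2: 3.5.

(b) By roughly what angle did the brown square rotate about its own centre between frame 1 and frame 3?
30° counter-clockwise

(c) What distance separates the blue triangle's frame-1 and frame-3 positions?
4.7

The blue triangle moved from (3.4, 2.0) to (8.1, 2.0), a distance of √(4.7² + 0.0²) ≈ 4.7.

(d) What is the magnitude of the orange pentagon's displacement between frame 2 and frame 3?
2.6

The orange pentagon moved from (3.4, 6.9) to (1.3, 8.4), a distance of √(2.1² + 1.5²) ≈ 2.6.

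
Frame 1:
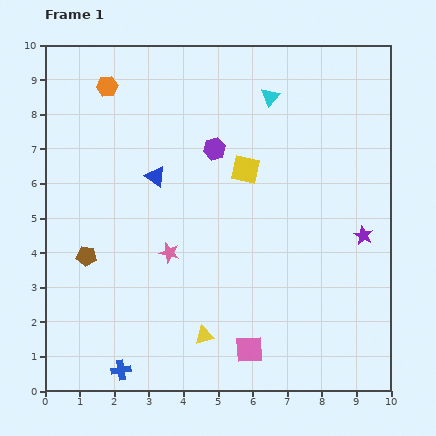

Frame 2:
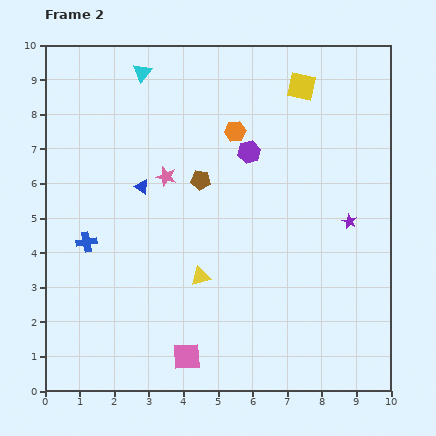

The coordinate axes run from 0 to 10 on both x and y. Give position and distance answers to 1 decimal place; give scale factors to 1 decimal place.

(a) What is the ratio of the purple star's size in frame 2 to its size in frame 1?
0.7×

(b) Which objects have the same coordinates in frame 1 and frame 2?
none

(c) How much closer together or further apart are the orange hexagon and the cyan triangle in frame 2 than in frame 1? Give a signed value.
-1.5

Distance in frame 1: 4.7. Distance in frame 2: 3.2.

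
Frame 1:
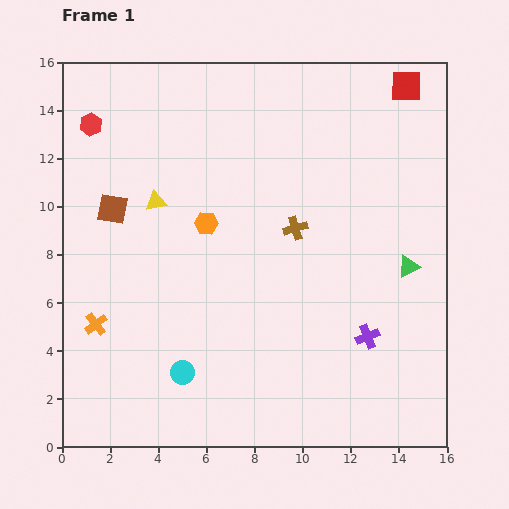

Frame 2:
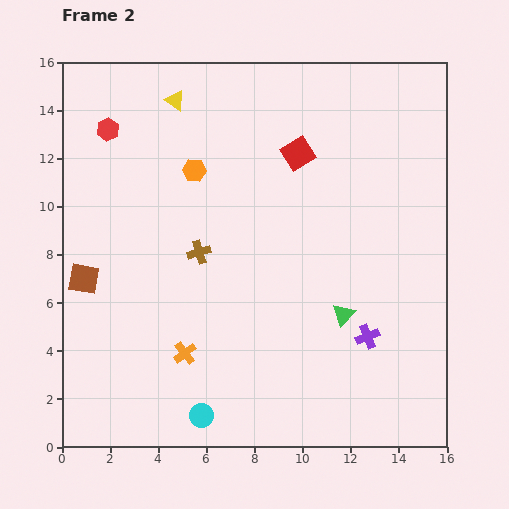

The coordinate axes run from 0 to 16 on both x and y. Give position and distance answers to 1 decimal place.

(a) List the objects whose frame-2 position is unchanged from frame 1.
the purple cross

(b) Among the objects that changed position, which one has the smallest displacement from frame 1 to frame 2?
the red hexagon

(moved 0.7)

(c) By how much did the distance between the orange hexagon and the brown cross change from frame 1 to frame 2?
-0.3

Distance in frame 1: 3.7. Distance in frame 2: 3.4.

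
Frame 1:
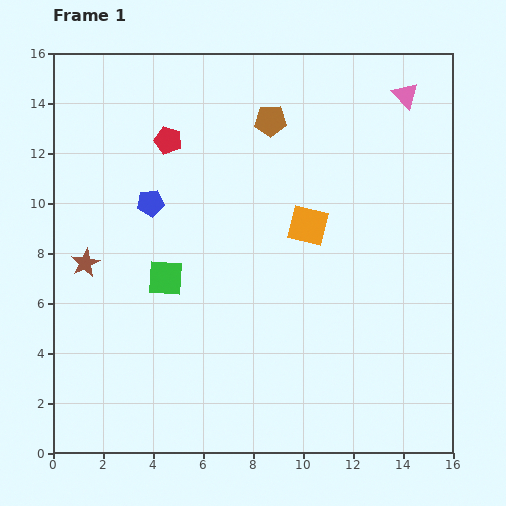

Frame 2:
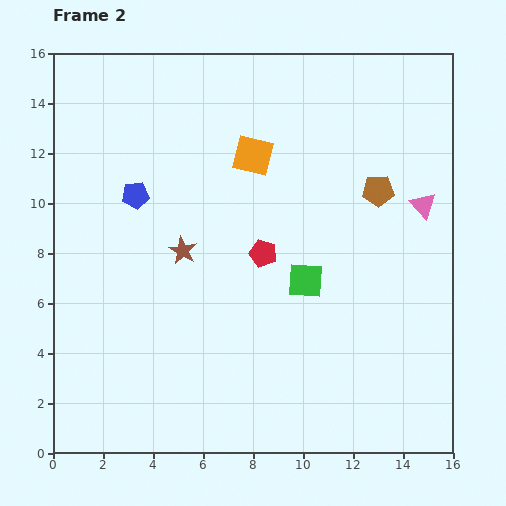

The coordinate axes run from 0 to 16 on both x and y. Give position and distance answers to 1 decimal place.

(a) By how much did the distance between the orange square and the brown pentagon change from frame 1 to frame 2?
+0.7

Distance in frame 1: 4.5. Distance in frame 2: 5.2.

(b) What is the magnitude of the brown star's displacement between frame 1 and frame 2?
3.9

The brown star moved from (1.3, 7.6) to (5.2, 8.1), a distance of √(3.9² + 0.5²) ≈ 3.9.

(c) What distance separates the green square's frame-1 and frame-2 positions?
5.6

The green square moved from (4.5, 7.0) to (10.1, 6.9), a distance of √(5.6² + 0.1²) ≈ 5.6.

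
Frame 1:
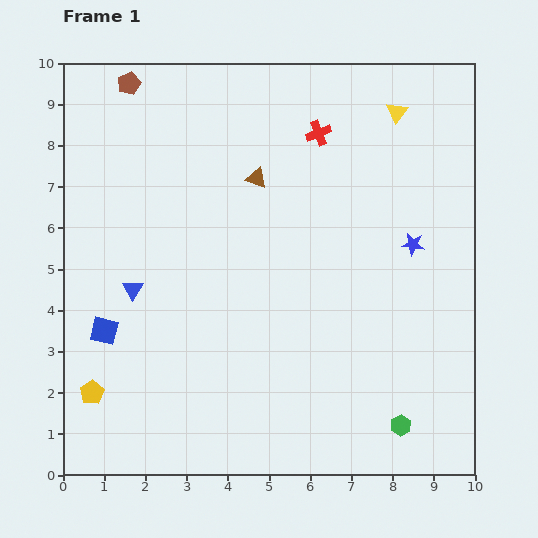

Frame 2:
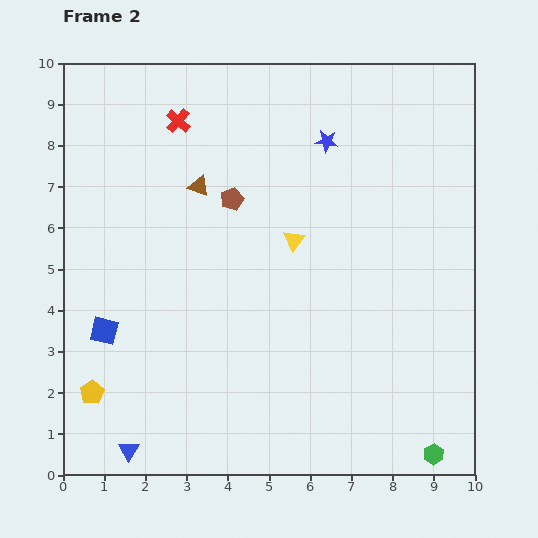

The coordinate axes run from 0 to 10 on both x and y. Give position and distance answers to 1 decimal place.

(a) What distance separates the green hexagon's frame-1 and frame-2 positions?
1.1

The green hexagon moved from (8.2, 1.2) to (9.0, 0.5), a distance of √(0.8² + 0.7²) ≈ 1.1.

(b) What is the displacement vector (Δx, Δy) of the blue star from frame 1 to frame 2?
(-2.1, 2.5)

The blue star was at (8.5, 5.6) in frame 1 and (6.4, 8.1) in frame 2.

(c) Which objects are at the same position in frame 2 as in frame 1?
the yellow pentagon, the blue square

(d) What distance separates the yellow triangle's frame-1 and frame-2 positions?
4.0

The yellow triangle moved from (8.1, 8.8) to (5.6, 5.7), a distance of √(2.5² + 3.1²) ≈ 4.0.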